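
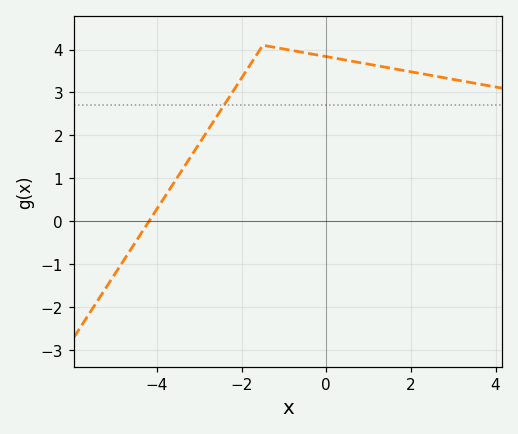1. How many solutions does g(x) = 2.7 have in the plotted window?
1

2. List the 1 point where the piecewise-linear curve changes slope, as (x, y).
(-1.5, 4.1)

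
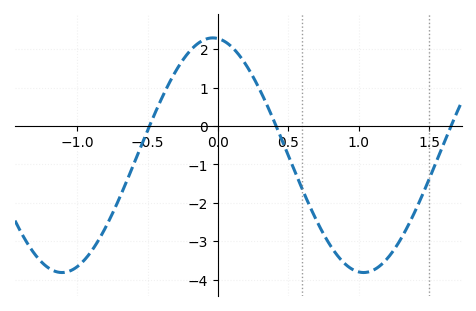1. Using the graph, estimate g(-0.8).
-2.64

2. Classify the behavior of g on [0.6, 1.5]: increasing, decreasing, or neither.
neither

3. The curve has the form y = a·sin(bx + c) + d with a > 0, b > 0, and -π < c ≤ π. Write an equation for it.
y = 3.05sin(2.93x + 1.68) - 0.76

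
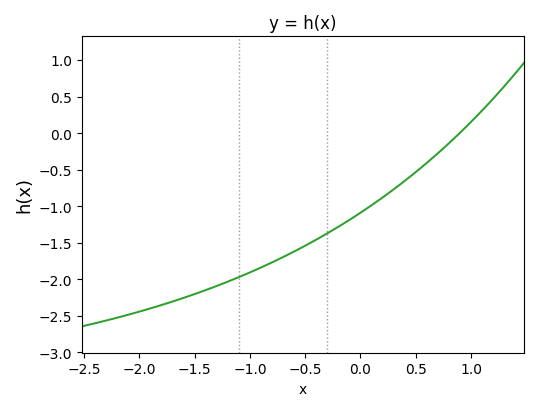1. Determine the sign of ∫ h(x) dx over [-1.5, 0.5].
negative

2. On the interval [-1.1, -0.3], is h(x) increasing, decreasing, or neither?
increasing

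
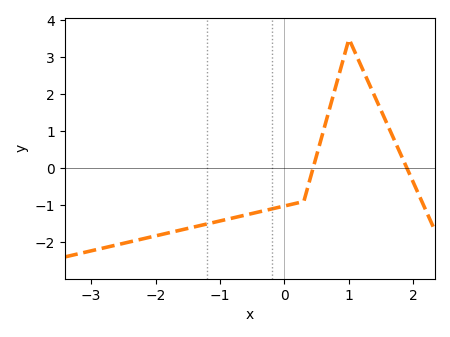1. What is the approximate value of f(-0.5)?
-1.22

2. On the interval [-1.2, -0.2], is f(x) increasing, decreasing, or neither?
increasing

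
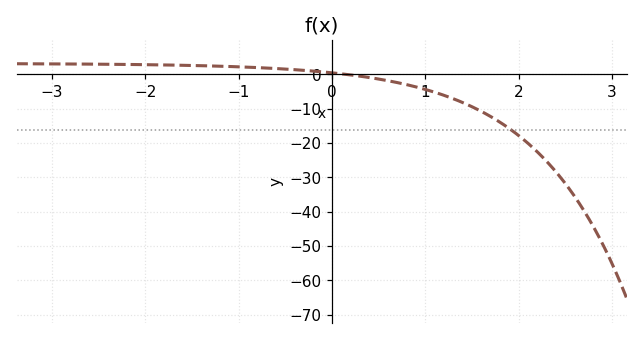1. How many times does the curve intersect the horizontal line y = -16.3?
1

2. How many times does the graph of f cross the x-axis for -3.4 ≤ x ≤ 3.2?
1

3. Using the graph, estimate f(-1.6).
2.64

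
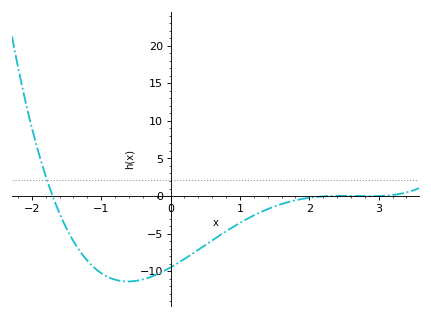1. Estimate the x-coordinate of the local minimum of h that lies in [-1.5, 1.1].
-0.6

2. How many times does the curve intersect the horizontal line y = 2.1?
1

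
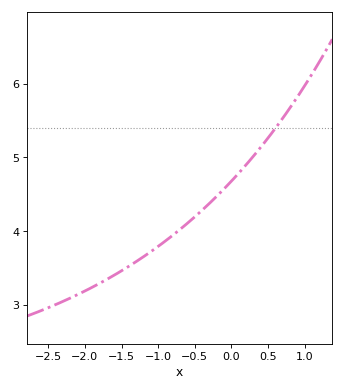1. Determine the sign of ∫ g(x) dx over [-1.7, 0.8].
positive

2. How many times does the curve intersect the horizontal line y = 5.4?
1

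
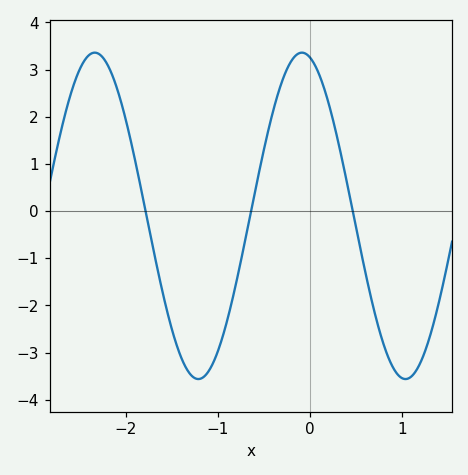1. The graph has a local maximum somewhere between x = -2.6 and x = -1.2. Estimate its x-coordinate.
-2.34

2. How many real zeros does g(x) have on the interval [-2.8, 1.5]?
3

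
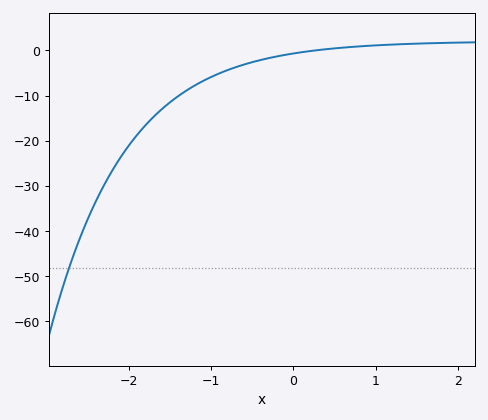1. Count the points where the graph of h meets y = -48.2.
1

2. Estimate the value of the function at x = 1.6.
2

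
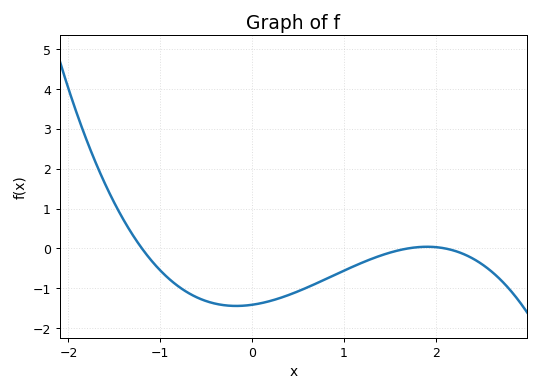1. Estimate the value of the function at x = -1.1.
-0.3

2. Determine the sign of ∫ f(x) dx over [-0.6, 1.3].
negative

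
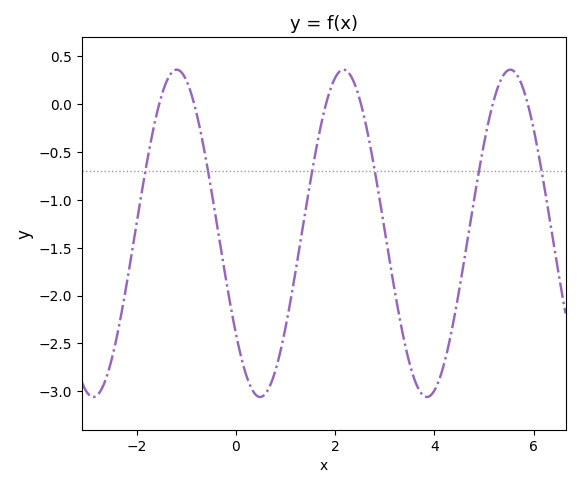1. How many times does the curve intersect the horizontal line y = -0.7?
6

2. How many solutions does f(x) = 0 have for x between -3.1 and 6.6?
6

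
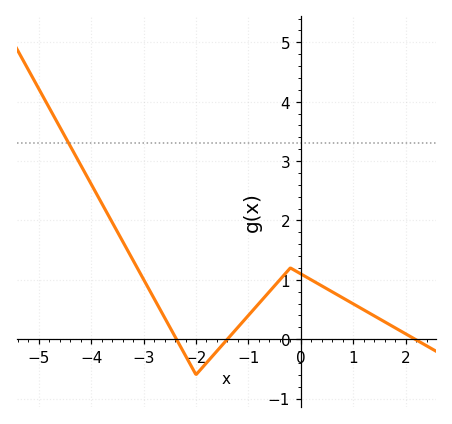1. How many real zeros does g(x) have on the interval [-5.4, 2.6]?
3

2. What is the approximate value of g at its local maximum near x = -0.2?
1.2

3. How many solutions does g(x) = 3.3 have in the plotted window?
1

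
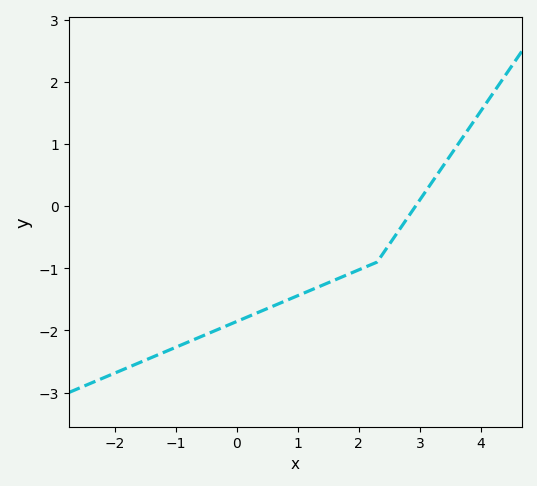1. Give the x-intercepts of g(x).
2.93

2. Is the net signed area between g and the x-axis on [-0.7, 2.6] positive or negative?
negative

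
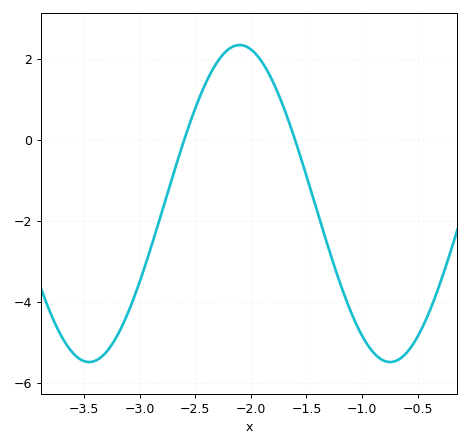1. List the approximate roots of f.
-2.6, -1.6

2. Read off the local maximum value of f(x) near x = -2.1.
2.4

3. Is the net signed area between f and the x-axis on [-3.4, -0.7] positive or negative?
negative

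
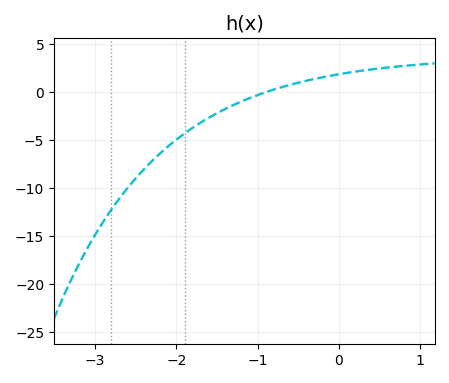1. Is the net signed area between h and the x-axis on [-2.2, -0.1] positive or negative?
negative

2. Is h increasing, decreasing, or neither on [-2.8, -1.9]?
increasing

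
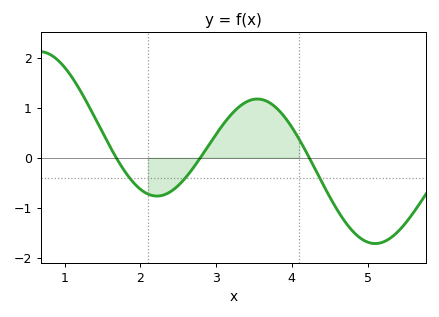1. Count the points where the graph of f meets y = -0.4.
3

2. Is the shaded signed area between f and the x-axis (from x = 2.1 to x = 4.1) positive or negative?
positive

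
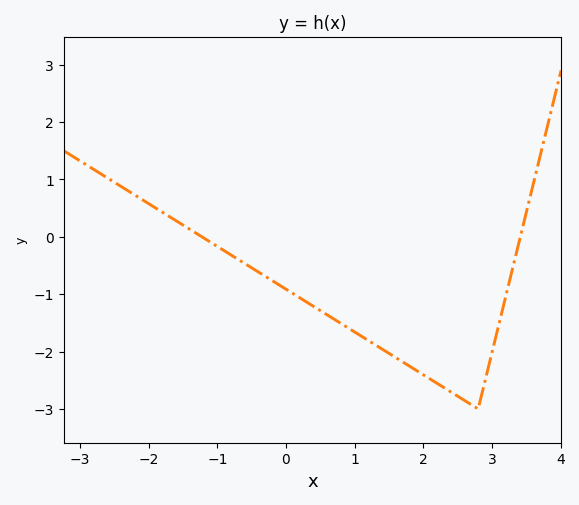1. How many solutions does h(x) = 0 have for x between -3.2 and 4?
2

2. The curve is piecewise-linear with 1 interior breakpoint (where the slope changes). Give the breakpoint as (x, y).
(2.8, -3)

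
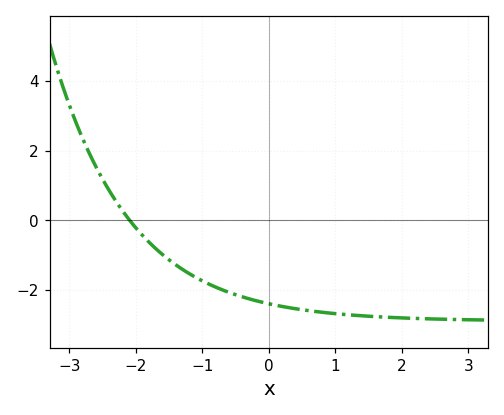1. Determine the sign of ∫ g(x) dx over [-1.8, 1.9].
negative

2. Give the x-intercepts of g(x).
-2.09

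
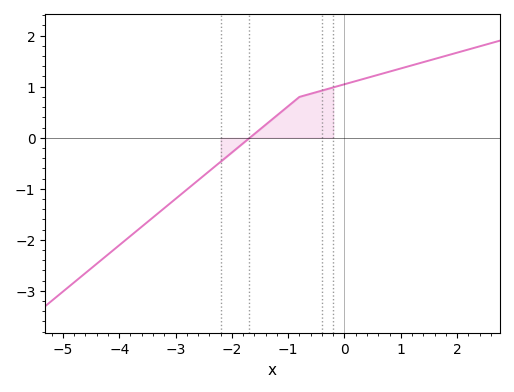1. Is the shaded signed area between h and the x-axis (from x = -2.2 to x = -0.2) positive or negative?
positive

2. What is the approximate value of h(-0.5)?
0.893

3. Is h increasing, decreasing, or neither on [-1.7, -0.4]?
increasing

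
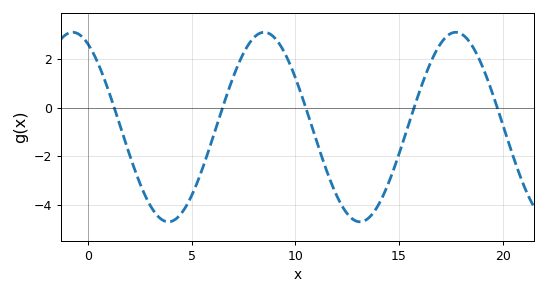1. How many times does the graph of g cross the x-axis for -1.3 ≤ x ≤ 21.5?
5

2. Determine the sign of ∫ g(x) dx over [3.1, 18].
negative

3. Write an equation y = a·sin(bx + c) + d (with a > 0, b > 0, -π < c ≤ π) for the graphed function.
y = 3.9sin(0.68x + 2.1) - 0.8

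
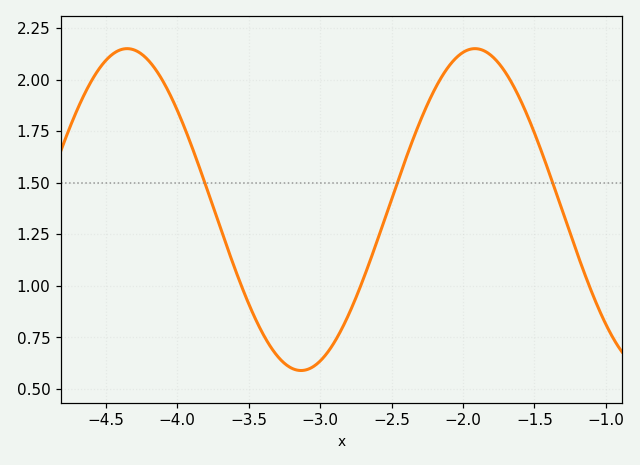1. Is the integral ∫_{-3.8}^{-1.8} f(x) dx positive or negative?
positive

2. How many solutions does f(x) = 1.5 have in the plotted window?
3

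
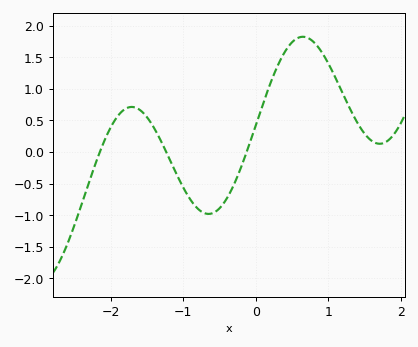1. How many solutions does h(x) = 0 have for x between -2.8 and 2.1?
3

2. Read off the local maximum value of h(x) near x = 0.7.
1.8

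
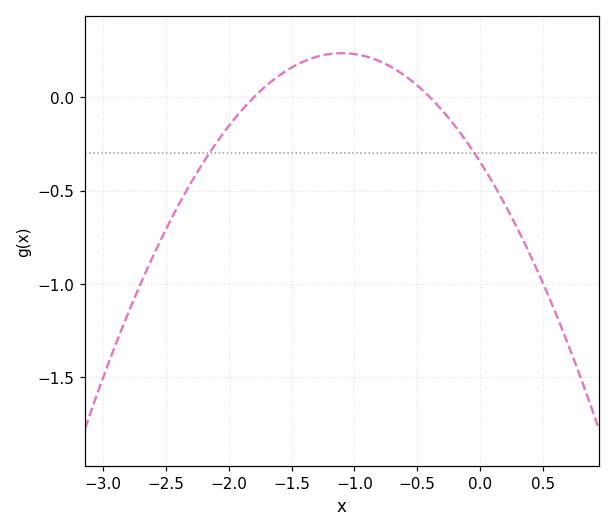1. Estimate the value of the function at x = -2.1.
-0.245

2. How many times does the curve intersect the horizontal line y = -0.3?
2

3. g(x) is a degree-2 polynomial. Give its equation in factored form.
y = -0.48(x + 1.8)(x + 0.4)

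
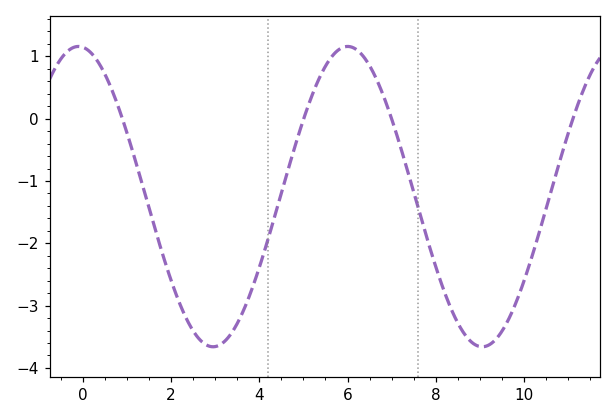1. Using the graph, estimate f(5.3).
0.6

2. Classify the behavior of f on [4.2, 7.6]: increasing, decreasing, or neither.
neither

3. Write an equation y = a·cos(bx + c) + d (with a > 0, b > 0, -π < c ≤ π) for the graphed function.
y = 2.41cos(1x + 0.1) - 1.25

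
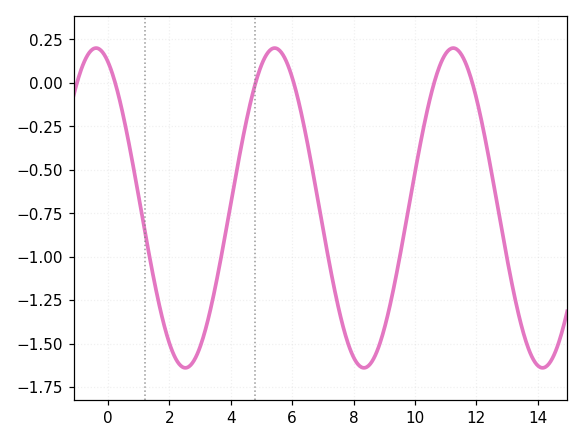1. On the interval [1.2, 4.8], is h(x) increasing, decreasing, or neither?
neither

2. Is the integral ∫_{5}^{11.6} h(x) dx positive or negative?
negative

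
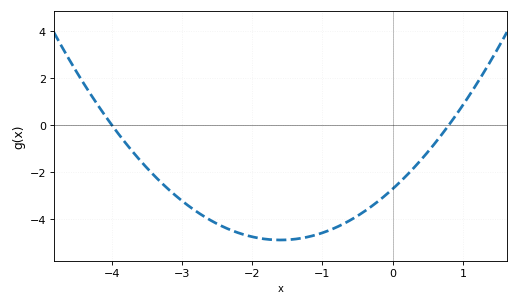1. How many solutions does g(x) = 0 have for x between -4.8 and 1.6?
2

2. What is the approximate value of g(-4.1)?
0.416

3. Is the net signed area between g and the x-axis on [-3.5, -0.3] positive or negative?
negative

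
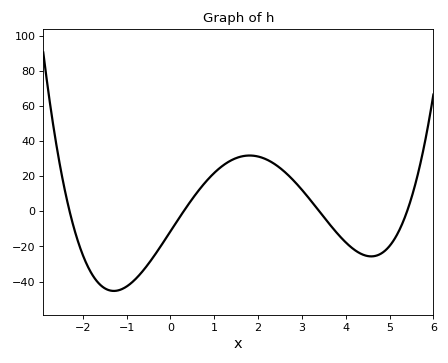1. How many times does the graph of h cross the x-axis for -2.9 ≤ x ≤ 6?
4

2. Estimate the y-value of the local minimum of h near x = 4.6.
-25.6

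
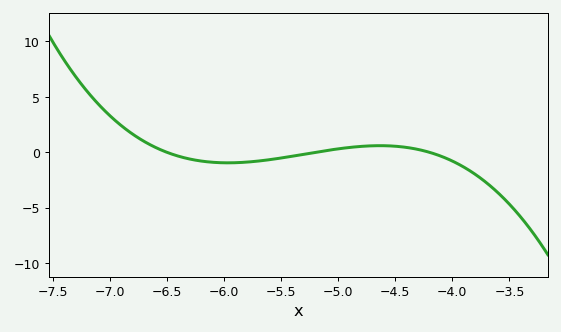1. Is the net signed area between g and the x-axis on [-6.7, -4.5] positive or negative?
negative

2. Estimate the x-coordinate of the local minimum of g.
-6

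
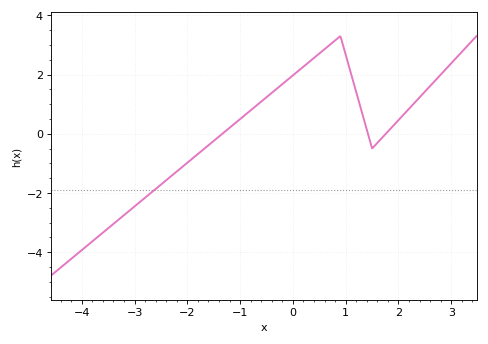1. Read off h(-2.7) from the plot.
-2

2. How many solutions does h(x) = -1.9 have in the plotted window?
1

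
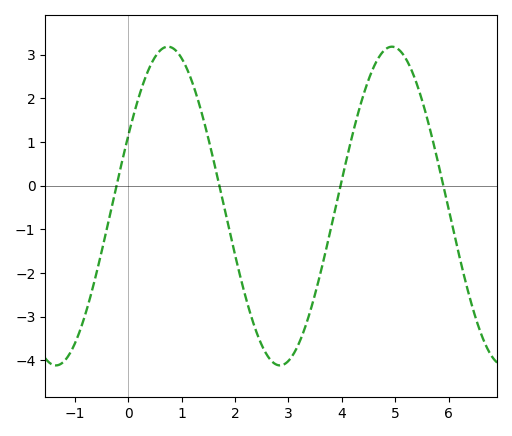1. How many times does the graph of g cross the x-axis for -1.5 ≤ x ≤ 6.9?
4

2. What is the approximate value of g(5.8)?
0.515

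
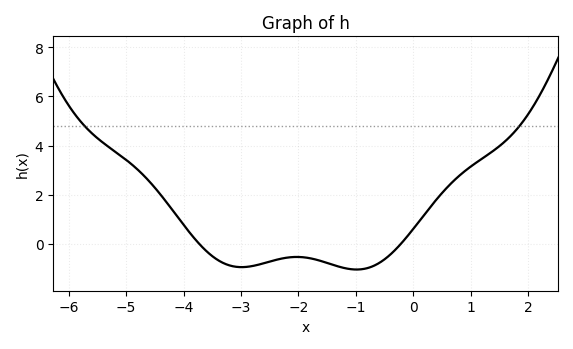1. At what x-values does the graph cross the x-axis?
-3.8, -0.2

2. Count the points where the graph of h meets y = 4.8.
2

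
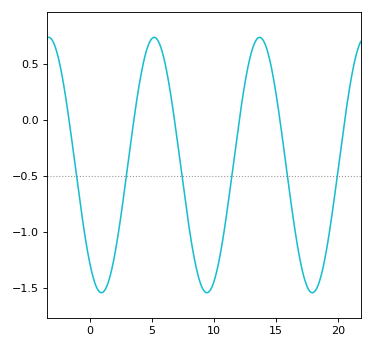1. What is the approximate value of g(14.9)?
0.318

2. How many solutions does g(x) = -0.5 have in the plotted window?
6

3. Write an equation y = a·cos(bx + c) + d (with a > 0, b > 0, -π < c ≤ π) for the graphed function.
y = 1.14cos(0.74x + 2.43) - 0.4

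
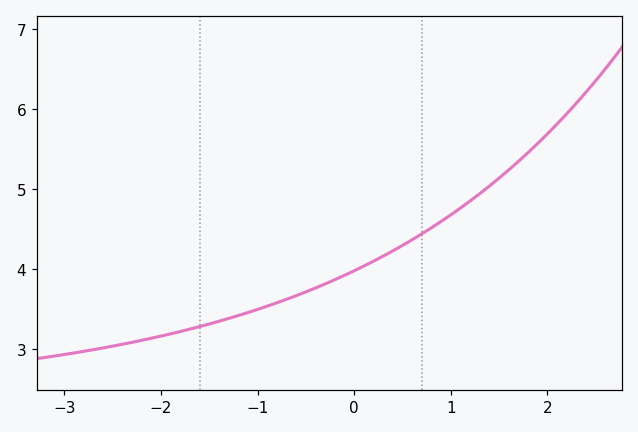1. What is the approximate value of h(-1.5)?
3.32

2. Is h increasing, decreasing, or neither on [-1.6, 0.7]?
increasing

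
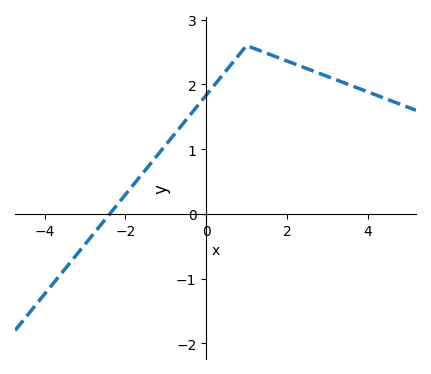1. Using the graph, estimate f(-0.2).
1.68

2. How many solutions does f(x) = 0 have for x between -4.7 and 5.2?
1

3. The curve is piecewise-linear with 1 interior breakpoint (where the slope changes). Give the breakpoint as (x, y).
(1, 2.6)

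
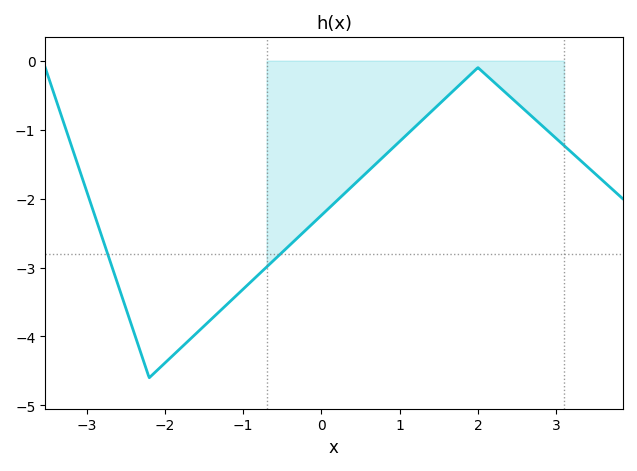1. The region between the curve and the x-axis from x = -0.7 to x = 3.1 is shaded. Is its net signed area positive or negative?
negative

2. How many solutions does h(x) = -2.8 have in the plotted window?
2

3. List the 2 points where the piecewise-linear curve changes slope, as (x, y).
(-2.2, -4.6); (2, -0.1)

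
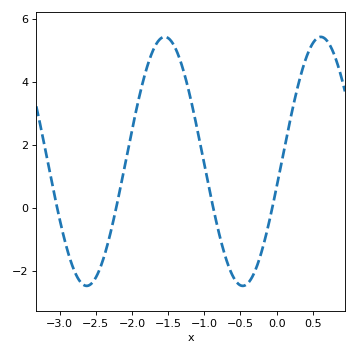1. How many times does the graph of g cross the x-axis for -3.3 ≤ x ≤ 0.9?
4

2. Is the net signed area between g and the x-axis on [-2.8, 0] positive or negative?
positive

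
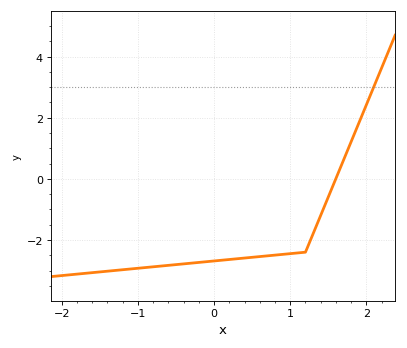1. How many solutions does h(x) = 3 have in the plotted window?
1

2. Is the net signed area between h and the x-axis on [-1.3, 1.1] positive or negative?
negative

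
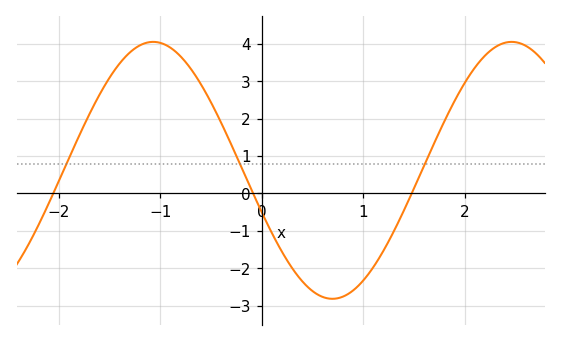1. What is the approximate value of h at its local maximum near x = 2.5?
4.1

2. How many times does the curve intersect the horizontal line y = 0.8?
3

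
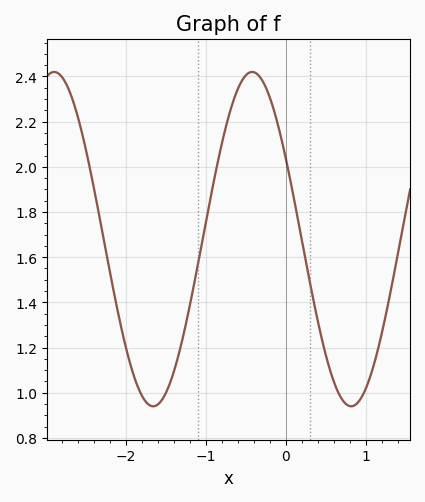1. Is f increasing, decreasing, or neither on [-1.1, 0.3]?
neither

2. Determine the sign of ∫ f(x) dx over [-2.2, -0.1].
positive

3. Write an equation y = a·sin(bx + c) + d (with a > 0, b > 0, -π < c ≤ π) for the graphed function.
y = 0.74sin(2.54x + 2.64) + 1.68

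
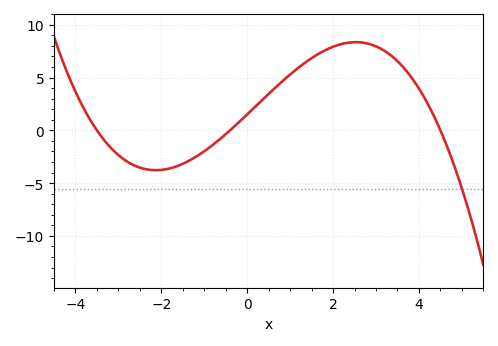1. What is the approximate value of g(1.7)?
7.5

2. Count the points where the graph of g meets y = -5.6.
1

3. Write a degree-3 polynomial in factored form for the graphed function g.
y = -0.24(x + 3.5)(x + 0.4)(x - 4.5)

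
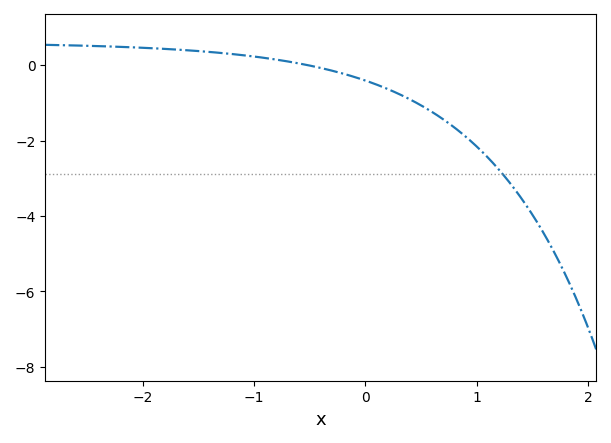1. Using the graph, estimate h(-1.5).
0.37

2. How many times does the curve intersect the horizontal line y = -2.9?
1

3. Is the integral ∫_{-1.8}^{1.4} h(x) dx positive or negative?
negative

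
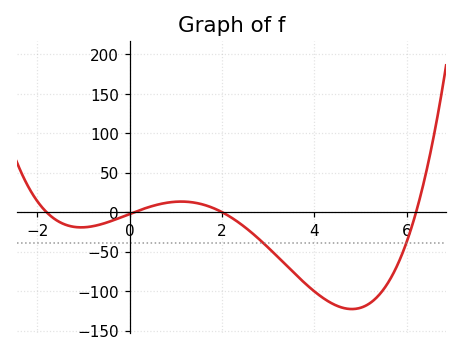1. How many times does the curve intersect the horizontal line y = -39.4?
2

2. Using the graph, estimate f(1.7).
10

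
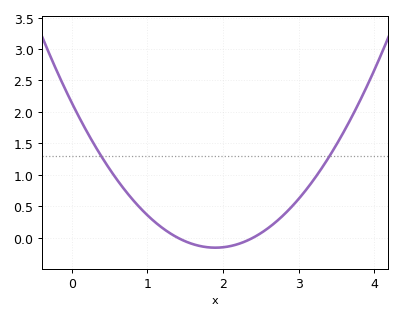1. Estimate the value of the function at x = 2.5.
0.05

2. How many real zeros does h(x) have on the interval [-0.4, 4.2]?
2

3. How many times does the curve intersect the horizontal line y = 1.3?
2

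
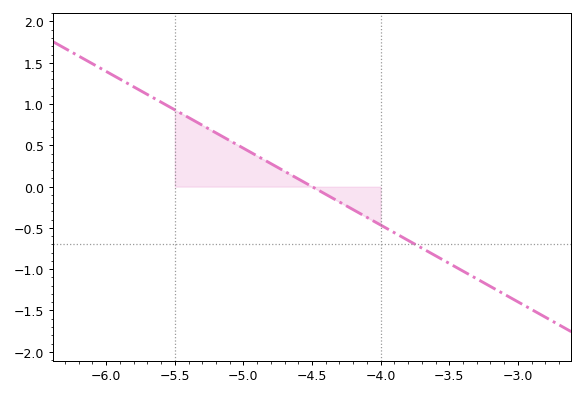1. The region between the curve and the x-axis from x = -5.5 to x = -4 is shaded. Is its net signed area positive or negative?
positive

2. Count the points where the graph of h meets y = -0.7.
1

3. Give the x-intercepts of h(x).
-4.5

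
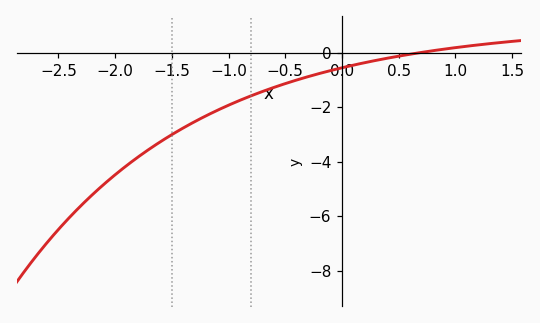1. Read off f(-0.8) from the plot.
-1.58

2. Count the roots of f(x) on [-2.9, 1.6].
1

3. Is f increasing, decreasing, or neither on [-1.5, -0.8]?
increasing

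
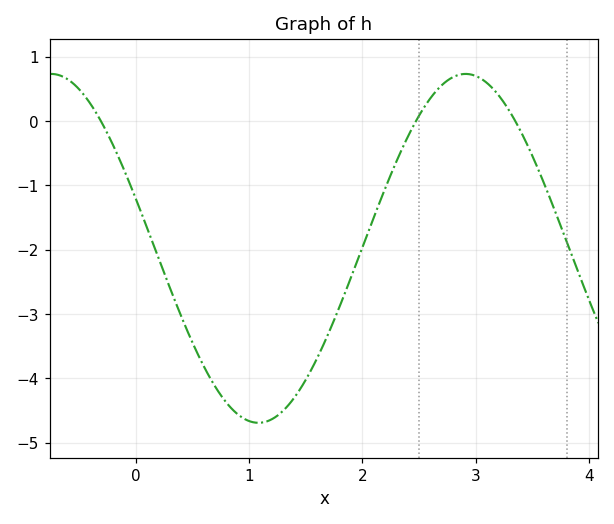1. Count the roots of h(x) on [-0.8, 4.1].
3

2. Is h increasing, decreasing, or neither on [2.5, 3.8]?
neither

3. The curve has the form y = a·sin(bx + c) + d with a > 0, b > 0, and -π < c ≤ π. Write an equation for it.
y = 2.71sin(1.7x + 2.8) - 1.98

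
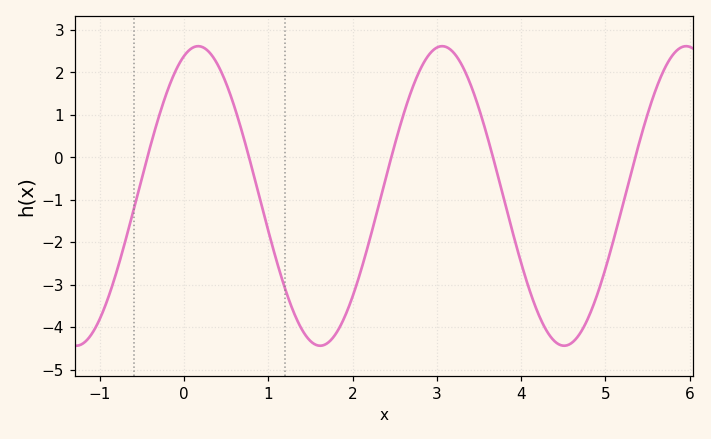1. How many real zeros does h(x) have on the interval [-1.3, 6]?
5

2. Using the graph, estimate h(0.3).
2.47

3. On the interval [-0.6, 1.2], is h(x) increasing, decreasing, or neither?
neither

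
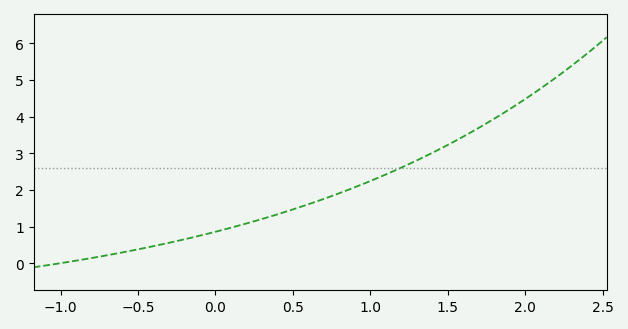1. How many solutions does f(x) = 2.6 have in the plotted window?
1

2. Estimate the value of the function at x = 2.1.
4.8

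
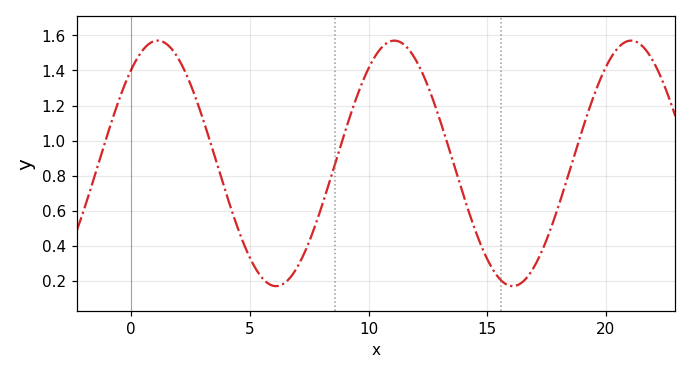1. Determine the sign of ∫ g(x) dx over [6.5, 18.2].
positive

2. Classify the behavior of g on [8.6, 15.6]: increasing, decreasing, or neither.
neither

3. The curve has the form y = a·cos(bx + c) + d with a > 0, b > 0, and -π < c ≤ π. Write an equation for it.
y = 0.7cos(0.63x - 0.7) + 0.87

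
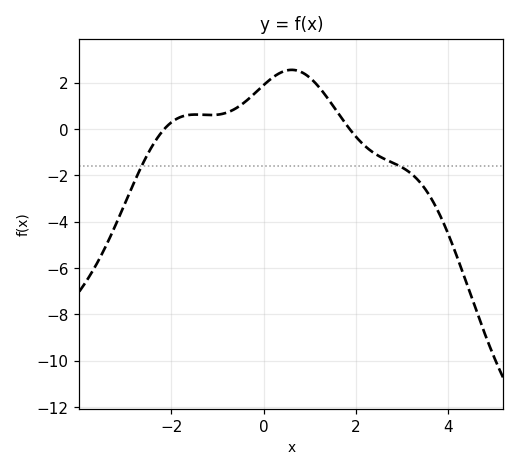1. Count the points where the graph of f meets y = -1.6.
2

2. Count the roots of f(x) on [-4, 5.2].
2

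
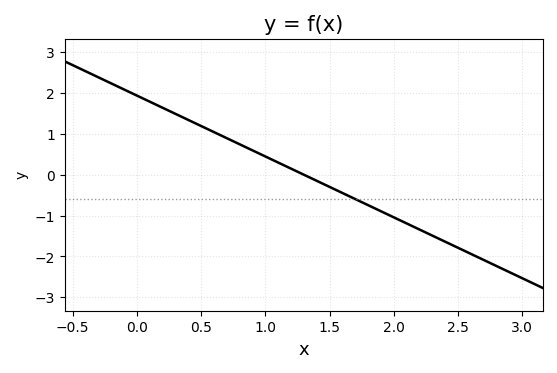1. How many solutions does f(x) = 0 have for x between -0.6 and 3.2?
1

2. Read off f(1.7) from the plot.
-0.596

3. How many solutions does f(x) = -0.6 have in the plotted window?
1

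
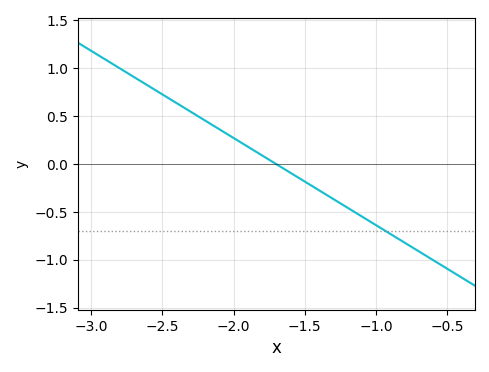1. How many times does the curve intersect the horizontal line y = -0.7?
1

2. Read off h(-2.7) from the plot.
0.91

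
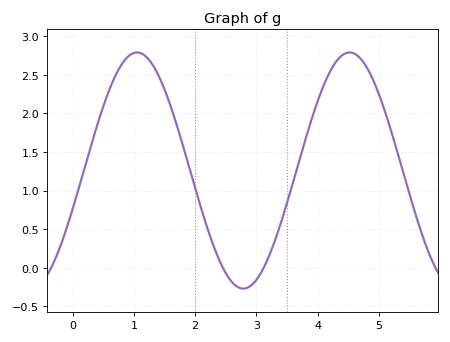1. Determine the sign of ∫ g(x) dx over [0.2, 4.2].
positive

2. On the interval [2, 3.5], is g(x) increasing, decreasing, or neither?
neither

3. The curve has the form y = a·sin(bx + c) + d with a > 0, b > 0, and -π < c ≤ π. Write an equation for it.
y = 1.53sin(1.81x - 0.332) + 1.26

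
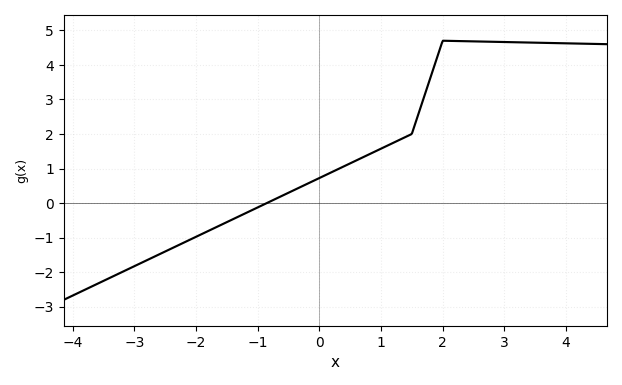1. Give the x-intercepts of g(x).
-0.851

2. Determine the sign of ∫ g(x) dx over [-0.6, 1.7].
positive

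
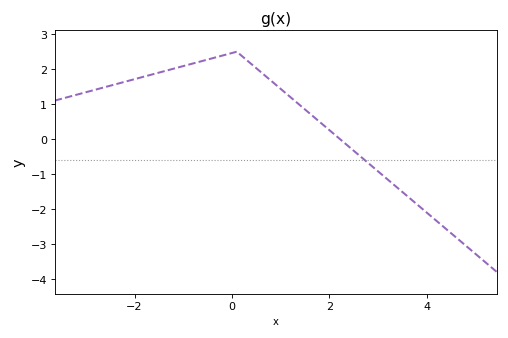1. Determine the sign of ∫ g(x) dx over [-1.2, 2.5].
positive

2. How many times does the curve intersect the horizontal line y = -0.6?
1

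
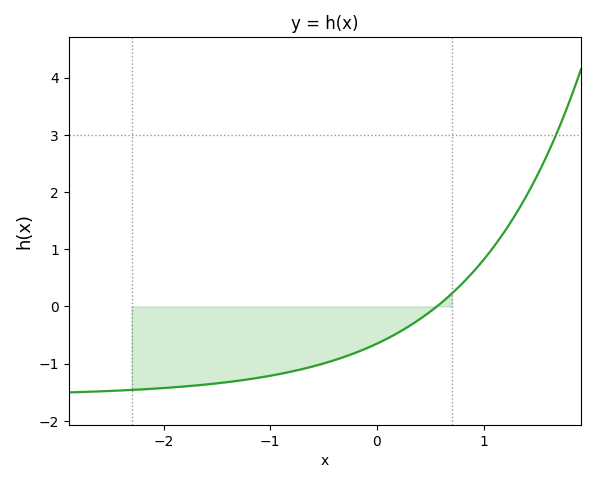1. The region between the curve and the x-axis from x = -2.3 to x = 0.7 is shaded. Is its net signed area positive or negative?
negative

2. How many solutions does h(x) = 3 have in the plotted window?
1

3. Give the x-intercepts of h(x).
0.561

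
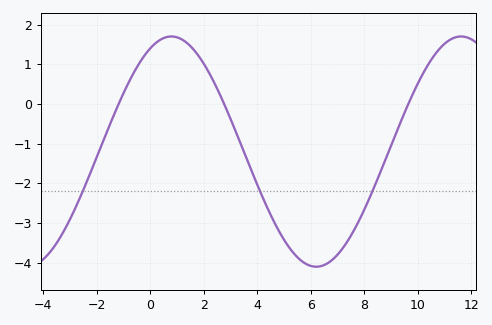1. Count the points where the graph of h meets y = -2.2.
3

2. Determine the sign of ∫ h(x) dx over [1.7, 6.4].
negative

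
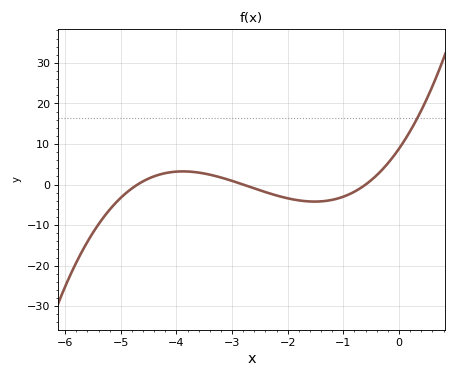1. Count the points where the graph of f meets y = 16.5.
1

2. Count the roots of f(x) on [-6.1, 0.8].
3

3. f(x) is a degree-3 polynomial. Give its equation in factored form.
y = 1.12(x + 4.7)(x + 2.8)(x + 0.6)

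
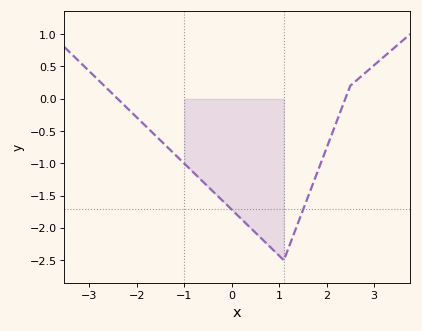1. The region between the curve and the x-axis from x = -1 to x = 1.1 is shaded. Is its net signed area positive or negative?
negative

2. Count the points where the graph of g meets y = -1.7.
2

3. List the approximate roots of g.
-2.41, 2.4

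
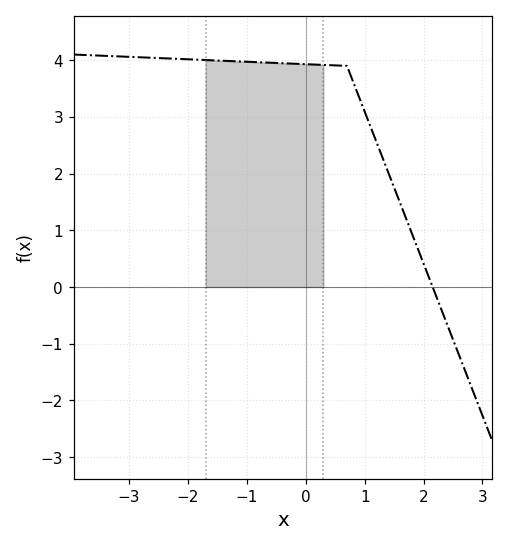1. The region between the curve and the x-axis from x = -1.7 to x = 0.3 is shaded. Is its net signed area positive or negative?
positive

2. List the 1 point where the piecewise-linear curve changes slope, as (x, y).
(0.7, 3.9)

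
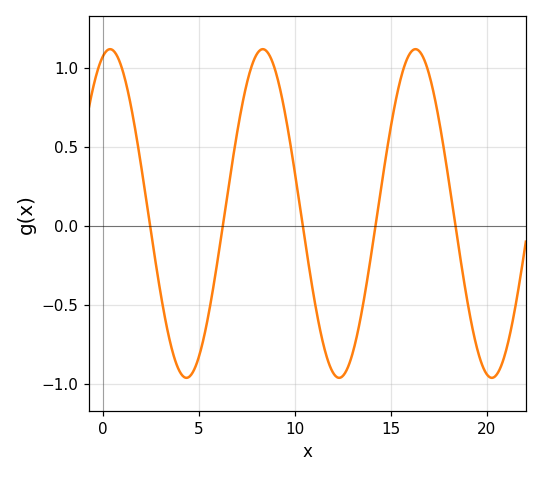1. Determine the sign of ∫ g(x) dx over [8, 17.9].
positive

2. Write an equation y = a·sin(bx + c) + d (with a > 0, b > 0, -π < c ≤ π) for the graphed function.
y = 1.04sin(0.79x + 1.3) + 0.08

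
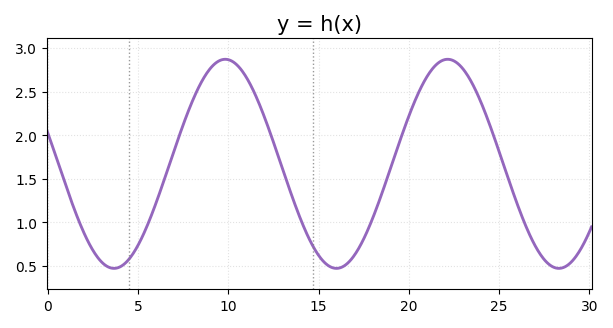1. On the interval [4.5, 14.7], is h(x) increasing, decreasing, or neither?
neither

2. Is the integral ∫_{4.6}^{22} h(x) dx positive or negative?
positive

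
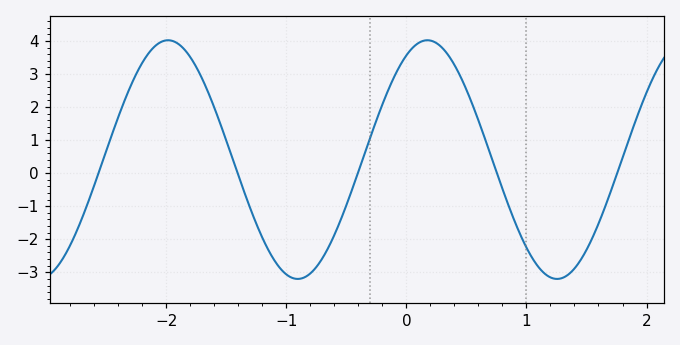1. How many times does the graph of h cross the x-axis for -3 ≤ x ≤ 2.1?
5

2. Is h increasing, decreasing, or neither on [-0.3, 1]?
neither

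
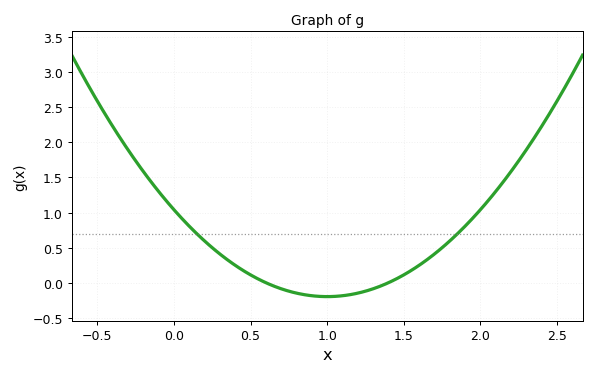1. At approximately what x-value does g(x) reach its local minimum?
1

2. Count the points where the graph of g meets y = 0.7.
2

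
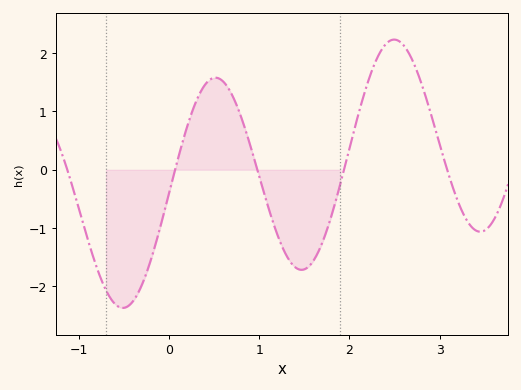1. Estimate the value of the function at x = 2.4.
2.15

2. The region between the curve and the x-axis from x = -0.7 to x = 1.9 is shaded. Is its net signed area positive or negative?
negative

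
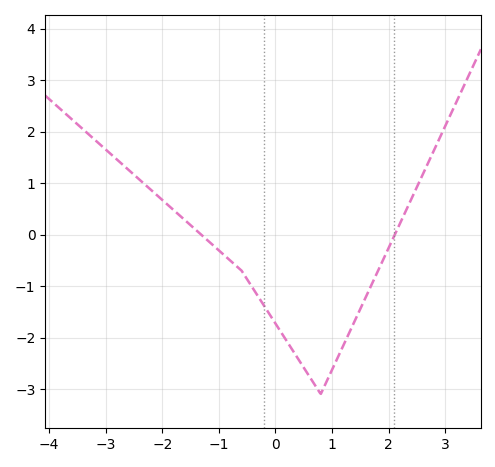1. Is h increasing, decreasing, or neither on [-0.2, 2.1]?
neither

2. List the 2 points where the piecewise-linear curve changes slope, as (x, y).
(-0.6, -0.7); (0.8, -3.1)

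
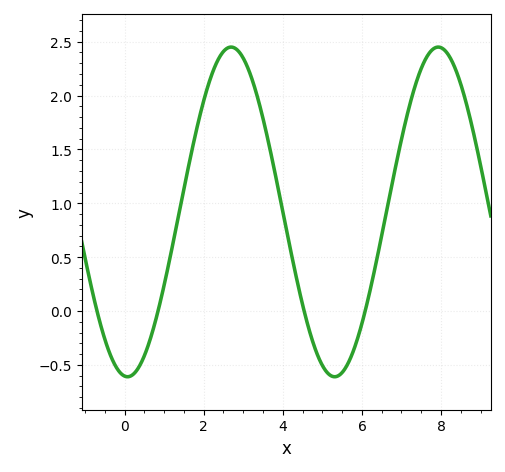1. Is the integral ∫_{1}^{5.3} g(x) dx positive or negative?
positive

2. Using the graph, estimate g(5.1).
-0.55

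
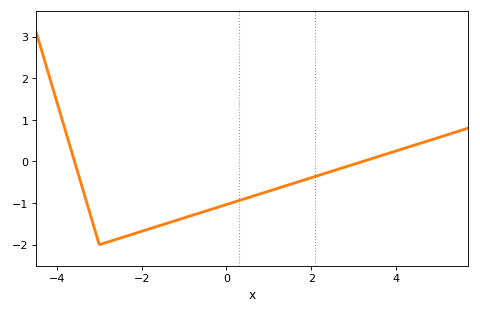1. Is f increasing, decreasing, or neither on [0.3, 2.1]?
increasing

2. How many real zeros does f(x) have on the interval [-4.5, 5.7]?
2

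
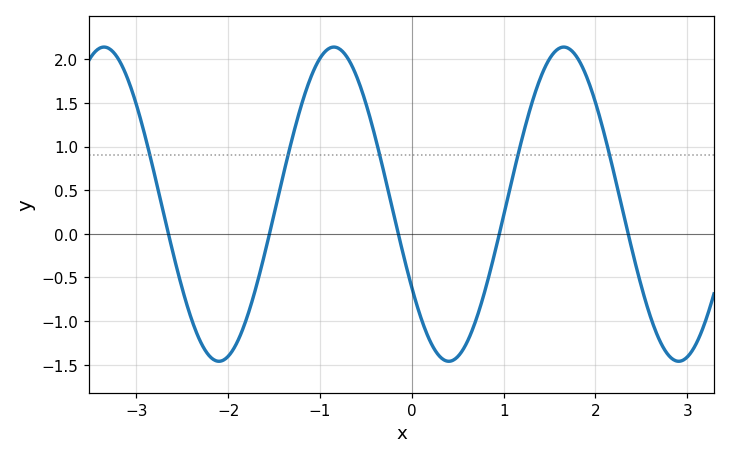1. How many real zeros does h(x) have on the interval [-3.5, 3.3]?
5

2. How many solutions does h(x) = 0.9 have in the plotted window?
5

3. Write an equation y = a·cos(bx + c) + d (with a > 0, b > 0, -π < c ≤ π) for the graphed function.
y = 1.8cos(2.51x + 2.13) + 0.34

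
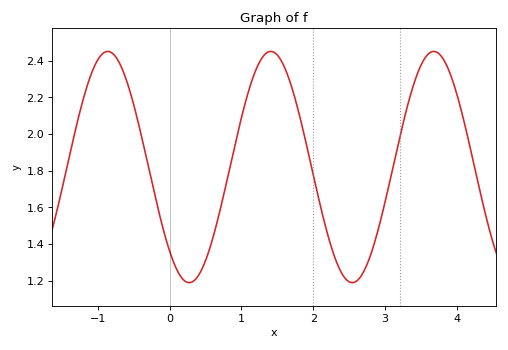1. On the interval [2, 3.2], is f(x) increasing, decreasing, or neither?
neither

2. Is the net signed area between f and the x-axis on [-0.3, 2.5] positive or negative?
positive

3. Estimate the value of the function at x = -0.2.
1.66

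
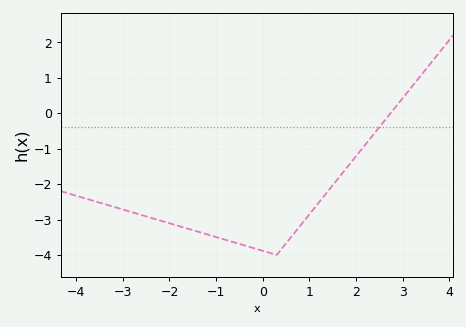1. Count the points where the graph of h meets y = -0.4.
1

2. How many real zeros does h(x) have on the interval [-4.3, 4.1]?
1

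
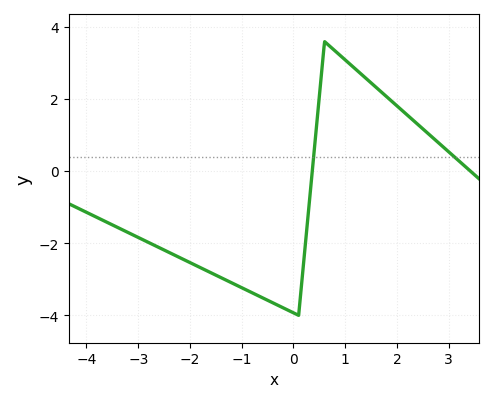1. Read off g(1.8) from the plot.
2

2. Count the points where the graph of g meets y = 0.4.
2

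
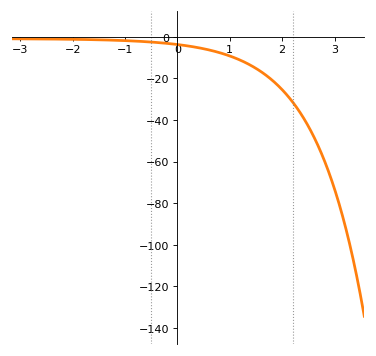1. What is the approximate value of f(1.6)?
-16.9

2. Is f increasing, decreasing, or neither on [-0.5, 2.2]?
decreasing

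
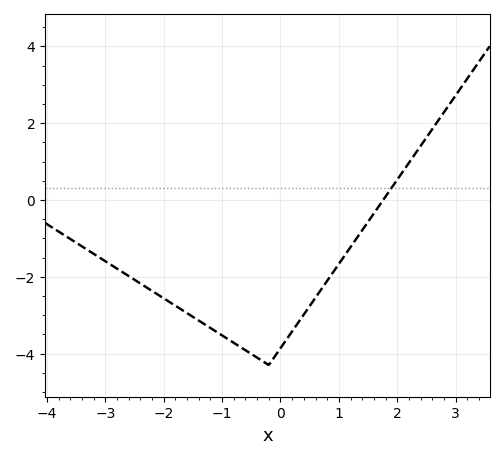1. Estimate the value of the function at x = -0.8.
-3.8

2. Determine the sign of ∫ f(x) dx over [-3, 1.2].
negative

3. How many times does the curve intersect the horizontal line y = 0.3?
1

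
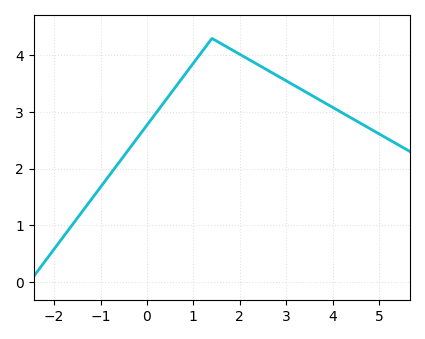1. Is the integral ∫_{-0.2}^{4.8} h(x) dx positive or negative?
positive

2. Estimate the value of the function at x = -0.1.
2.7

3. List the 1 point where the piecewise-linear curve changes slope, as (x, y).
(1.4, 4.3)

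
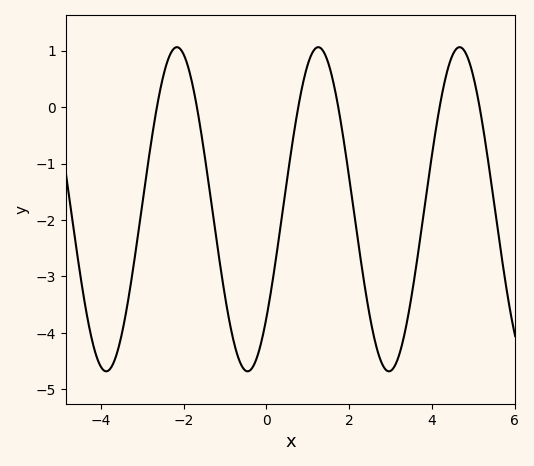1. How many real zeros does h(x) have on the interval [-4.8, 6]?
6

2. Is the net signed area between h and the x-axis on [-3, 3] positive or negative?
negative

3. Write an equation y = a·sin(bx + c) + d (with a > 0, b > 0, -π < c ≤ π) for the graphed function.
y = 2.87sin(1.8x - 0.73) - 1.81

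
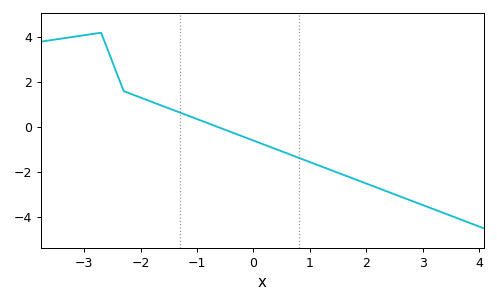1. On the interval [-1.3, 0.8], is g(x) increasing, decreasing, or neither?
decreasing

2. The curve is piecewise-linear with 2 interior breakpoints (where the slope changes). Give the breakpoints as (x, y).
(-2.7, 4.2); (-2.3, 1.6)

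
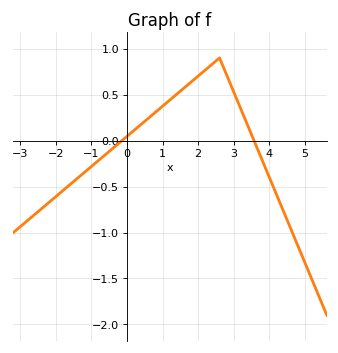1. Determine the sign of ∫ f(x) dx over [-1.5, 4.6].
positive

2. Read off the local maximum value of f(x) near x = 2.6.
0.9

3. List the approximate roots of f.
-0.2, 3.6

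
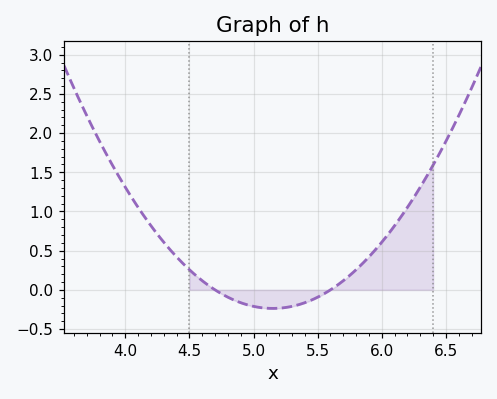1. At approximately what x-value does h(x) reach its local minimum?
5.15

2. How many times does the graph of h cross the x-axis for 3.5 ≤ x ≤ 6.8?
2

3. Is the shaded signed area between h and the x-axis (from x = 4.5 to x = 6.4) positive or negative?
positive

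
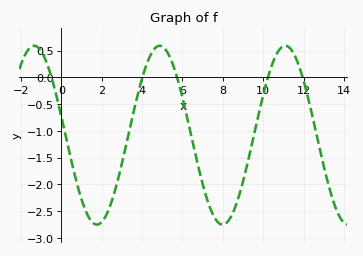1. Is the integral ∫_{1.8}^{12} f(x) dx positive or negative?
negative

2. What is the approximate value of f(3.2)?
-1.3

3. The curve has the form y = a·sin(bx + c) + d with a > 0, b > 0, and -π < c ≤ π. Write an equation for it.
y = 1.67sin(1x + 2.9) - 1.08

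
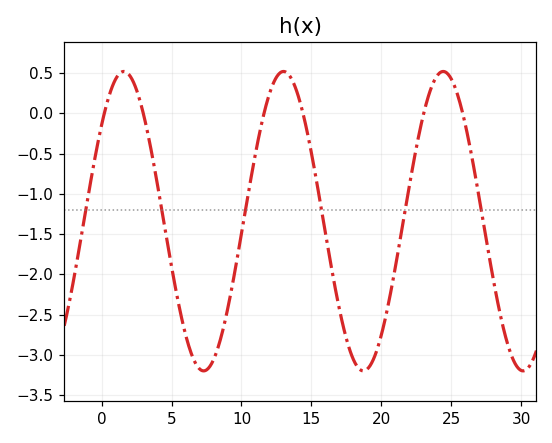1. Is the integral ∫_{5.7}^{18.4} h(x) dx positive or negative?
negative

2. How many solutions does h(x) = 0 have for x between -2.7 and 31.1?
6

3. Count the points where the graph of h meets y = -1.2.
6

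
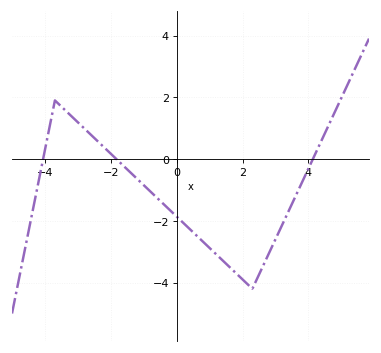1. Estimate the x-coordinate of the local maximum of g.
-3.6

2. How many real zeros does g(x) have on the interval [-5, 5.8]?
3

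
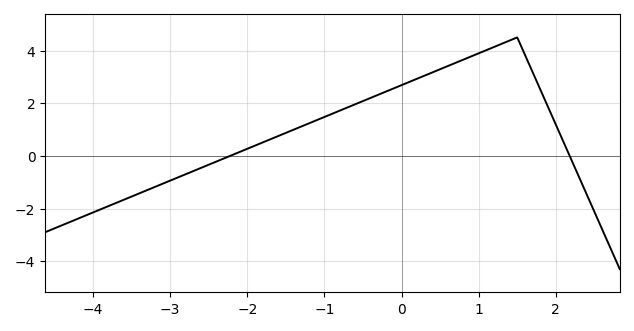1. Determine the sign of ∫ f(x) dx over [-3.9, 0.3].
positive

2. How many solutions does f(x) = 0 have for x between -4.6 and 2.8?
2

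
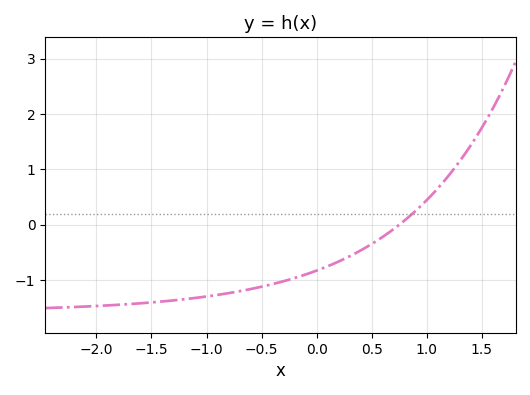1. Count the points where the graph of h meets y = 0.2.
1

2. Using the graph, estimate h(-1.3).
-1.4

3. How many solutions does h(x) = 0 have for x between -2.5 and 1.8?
1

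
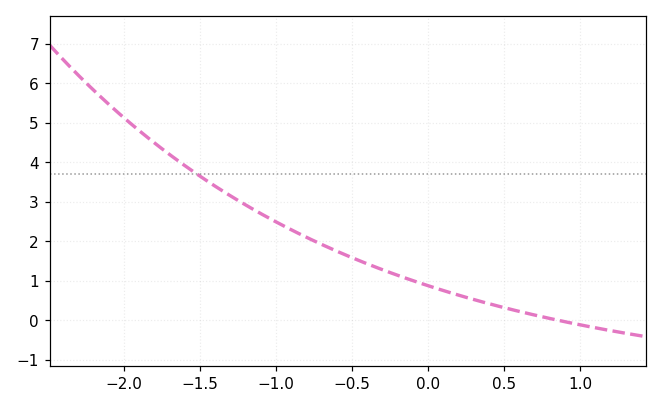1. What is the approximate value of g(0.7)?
0.127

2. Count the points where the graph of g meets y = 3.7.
1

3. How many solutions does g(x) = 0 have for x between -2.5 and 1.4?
1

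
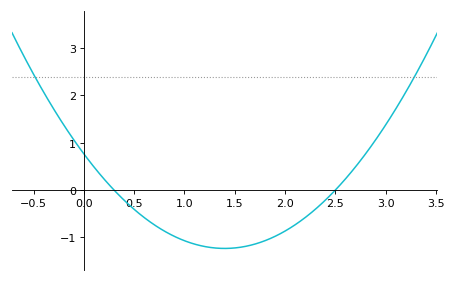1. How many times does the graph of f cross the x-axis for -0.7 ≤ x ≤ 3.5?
2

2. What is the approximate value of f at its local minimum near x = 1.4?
-1.2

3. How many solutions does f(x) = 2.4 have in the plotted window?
2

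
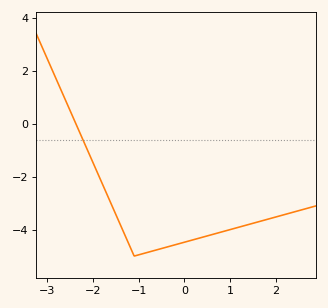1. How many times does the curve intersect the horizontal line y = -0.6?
1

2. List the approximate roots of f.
-2.4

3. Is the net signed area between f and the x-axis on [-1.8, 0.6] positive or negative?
negative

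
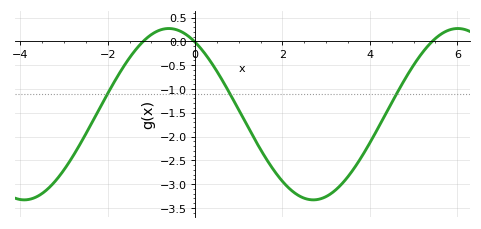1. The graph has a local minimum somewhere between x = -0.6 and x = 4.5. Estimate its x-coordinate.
2.7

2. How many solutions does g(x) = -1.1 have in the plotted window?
3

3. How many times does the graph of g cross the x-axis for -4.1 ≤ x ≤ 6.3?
3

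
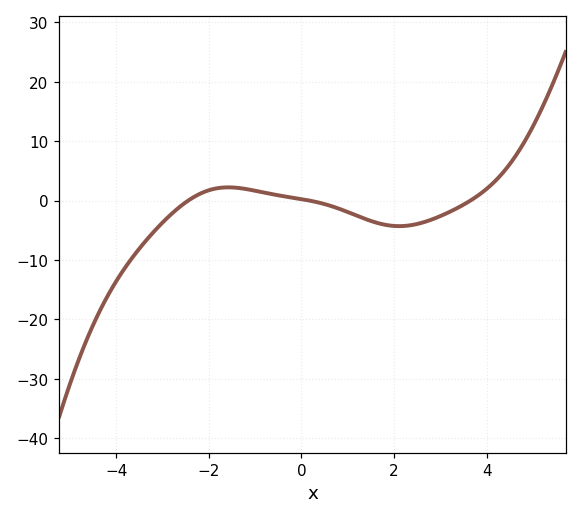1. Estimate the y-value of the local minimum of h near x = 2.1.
-4.31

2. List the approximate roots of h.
-2.44, 0.172, 3.65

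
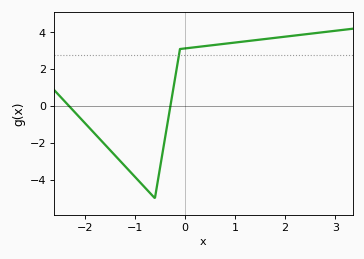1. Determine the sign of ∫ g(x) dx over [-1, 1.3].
positive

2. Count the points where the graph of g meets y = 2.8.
1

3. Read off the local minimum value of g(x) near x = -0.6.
-5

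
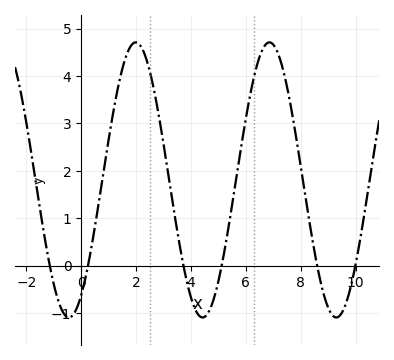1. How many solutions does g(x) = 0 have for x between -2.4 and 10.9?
6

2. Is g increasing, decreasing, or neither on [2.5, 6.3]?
neither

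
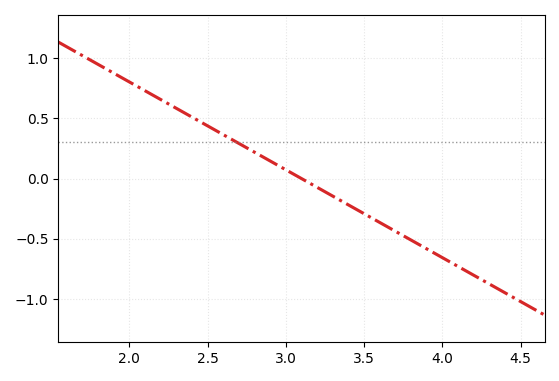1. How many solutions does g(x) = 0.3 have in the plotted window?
1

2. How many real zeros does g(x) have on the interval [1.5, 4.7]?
1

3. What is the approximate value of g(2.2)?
0.65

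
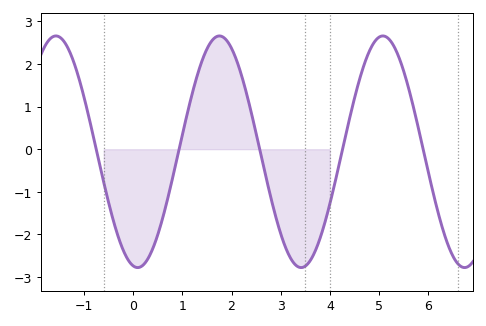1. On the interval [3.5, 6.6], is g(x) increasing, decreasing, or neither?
neither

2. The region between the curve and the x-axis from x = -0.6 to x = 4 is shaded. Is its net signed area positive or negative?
negative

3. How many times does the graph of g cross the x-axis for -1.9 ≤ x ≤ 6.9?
5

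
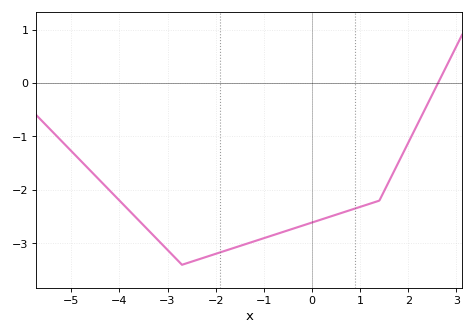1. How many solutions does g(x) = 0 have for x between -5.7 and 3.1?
1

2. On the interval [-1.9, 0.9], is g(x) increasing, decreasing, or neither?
increasing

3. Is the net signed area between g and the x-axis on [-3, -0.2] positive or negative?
negative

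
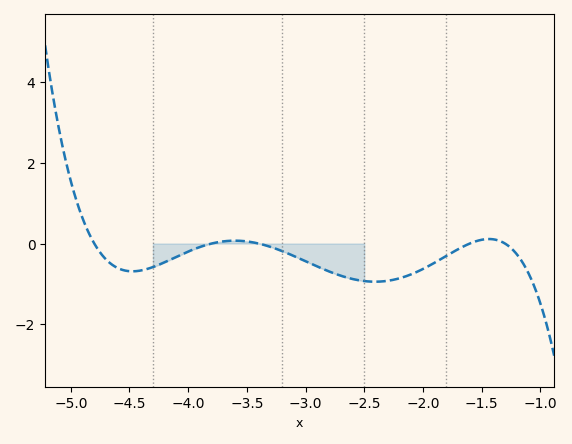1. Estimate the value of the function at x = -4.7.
-0.4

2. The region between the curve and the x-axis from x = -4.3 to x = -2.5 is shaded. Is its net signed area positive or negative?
negative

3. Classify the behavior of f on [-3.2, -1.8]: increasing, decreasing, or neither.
neither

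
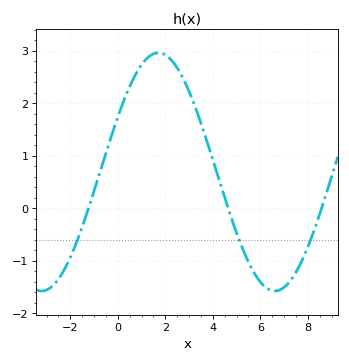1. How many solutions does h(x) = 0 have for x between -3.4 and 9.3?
3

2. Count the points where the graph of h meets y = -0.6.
3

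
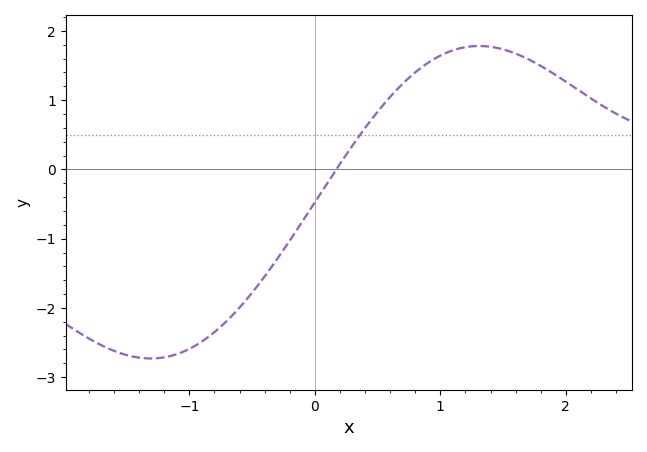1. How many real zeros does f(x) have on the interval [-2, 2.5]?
1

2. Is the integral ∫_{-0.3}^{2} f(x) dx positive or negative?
positive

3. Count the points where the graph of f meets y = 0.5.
1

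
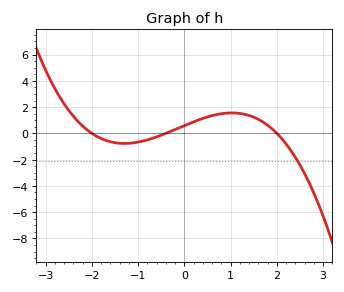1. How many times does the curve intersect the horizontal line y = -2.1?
1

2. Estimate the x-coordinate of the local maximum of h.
1.03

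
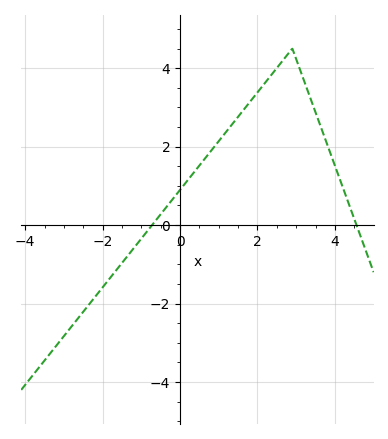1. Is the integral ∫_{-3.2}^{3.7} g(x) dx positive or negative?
positive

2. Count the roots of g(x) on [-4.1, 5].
2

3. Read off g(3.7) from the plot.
2.4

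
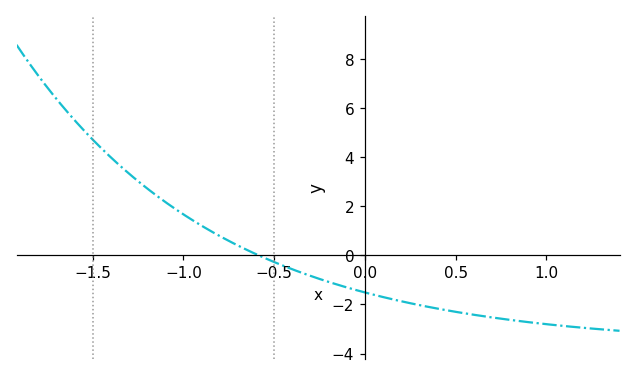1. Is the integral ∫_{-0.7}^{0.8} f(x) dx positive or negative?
negative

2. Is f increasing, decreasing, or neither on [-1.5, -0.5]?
decreasing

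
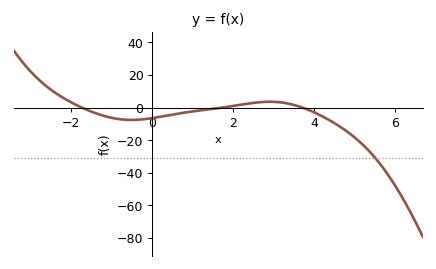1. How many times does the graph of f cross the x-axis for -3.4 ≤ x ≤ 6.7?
3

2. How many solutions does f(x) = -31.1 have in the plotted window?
1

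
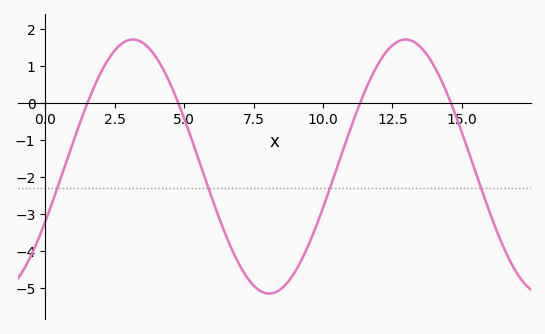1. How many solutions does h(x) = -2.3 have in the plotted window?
4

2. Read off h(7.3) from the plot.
-4.75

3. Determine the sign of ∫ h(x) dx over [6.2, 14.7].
negative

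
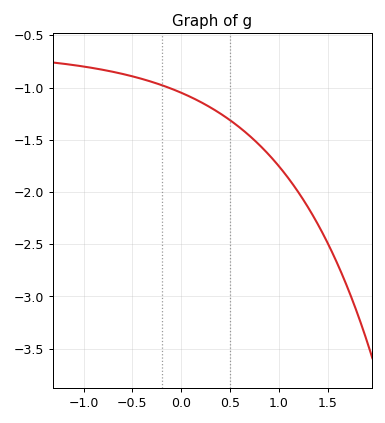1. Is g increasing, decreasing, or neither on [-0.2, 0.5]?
decreasing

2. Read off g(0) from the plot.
-1.05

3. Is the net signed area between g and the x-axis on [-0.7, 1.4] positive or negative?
negative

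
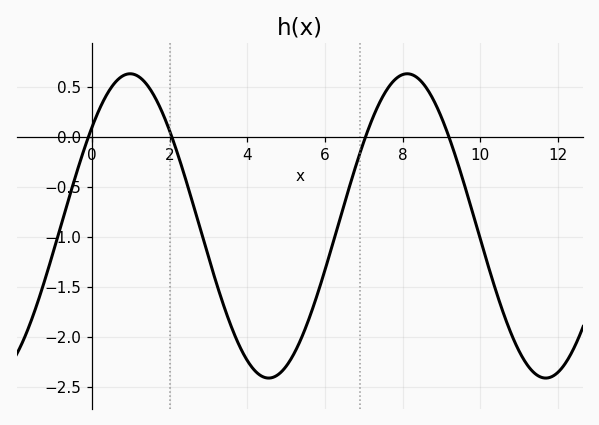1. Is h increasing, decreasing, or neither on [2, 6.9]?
neither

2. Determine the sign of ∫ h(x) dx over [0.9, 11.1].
negative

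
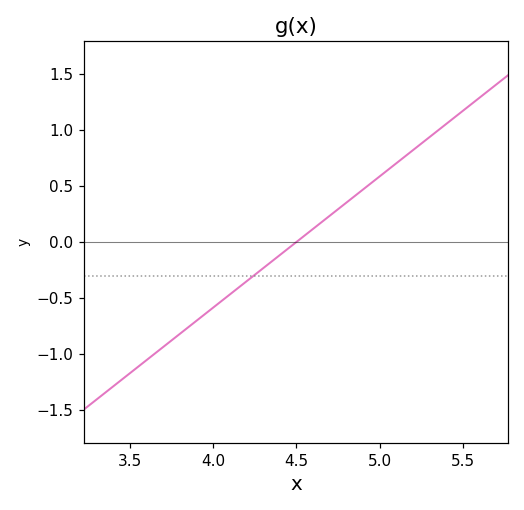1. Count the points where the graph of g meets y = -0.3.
1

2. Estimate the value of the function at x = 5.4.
1.05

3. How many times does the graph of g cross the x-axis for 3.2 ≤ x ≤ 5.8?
1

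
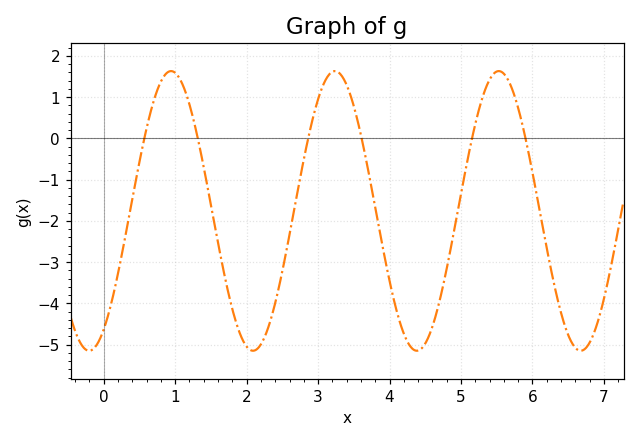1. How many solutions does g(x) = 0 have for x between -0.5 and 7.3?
6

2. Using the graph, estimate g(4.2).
-4.7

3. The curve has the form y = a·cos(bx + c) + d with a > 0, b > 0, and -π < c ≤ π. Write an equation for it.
y = 3.39cos(2.7x - 2.6) - 1.76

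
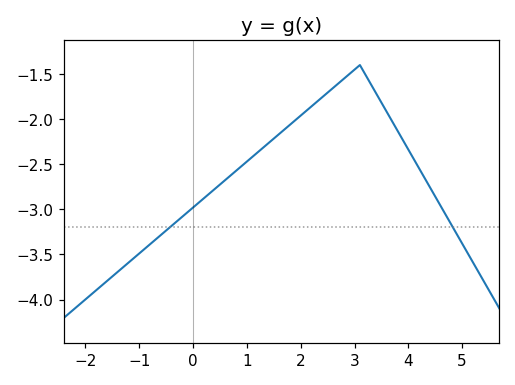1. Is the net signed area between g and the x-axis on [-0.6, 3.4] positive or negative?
negative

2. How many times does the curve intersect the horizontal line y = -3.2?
2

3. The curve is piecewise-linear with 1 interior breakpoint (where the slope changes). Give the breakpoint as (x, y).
(3.1, -1.4)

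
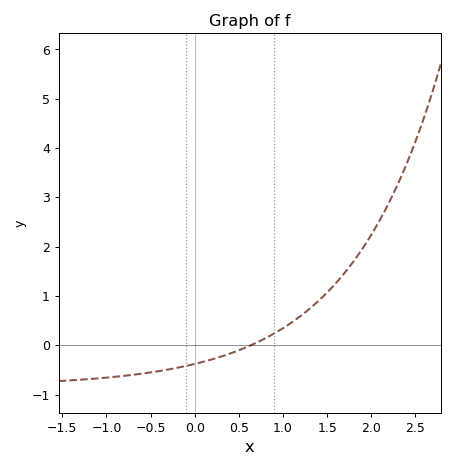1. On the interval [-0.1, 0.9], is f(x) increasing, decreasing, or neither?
increasing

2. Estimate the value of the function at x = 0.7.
0.1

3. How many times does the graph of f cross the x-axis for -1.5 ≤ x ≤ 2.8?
1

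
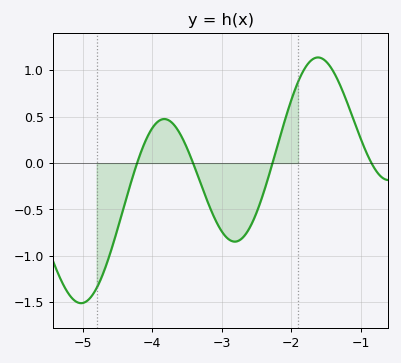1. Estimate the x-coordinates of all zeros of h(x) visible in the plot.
-4.2, -3.4, -2.3, -0.8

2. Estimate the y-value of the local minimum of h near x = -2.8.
-0.85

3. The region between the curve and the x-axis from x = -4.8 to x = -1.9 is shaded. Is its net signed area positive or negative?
negative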